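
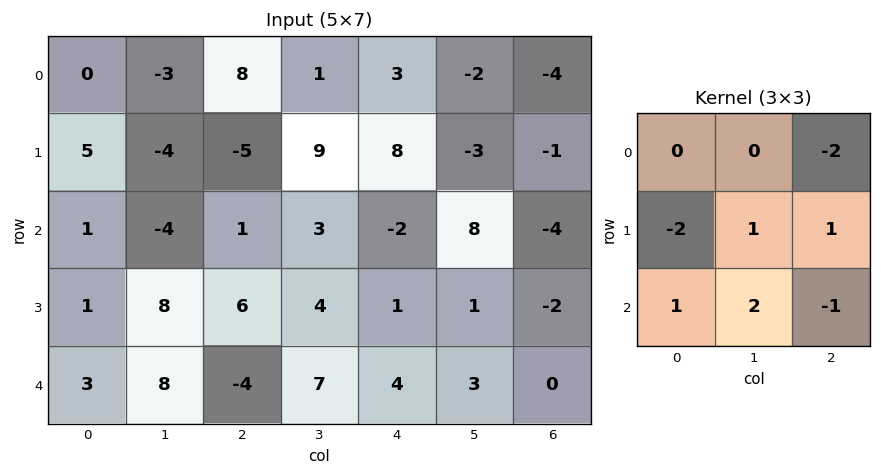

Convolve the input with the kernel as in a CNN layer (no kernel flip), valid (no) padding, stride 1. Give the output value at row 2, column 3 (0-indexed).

The receptive field on the input at this output position is [3 -2 8 / 4 1 1 / 7 4 3]. Elementwise product with the kernel and sum: 8·-2 + 4·-2 + 1·1 + 1·1 + 7·1 + 4·2 + 3·-1.

-10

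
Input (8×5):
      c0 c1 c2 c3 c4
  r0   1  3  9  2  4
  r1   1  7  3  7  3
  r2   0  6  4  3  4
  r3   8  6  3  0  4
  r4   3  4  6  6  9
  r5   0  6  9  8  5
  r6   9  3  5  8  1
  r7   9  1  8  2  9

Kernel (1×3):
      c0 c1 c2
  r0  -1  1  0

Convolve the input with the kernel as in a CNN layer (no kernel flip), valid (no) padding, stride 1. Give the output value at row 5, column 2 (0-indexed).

The receptive field on the input at this output position is [9 8 5]. Elementwise product with the kernel and sum: 9·-1 + 8·1.

-1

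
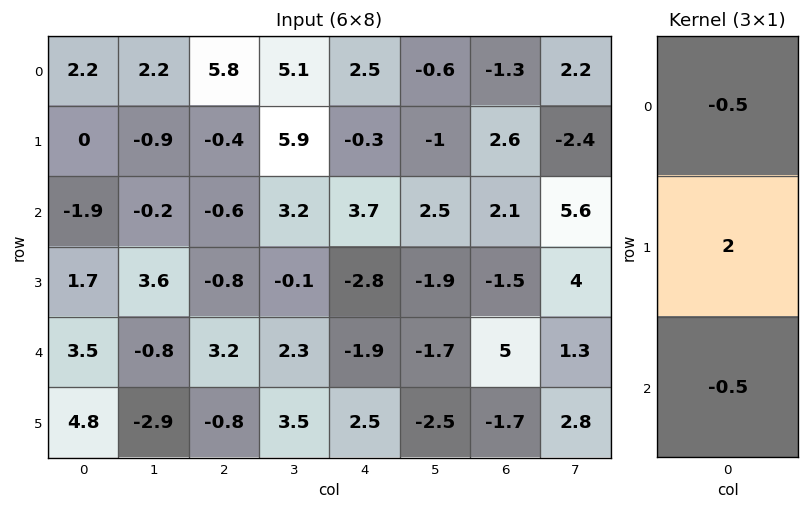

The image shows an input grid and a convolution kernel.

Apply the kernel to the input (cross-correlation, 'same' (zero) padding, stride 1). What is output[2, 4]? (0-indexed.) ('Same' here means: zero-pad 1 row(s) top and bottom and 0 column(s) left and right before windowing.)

8.95

The receptive field on the zero-padded input at this output position is [-0.3 / 3.7 / -2.8]. Elementwise product with the kernel and sum: -0.3·-0.5 + 3.7·2 + -2.8·-0.5.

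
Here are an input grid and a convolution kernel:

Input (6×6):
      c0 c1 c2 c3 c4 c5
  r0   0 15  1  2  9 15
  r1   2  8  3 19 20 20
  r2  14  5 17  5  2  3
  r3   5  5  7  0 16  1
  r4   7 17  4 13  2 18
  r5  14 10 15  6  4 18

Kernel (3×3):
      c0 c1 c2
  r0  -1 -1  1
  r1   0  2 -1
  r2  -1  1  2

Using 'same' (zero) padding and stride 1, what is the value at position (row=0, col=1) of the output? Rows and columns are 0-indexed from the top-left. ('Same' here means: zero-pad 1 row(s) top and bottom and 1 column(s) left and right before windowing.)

The receptive field on the zero-padded input at this output position is [0 0 0 / 0 15 1 / 2 8 3]. Elementwise product with the kernel and sum: 0·-1 + 0·-1 + 0·1 + 15·2 + 1·-1 + 2·-1 + 8·1 + 3·2.

41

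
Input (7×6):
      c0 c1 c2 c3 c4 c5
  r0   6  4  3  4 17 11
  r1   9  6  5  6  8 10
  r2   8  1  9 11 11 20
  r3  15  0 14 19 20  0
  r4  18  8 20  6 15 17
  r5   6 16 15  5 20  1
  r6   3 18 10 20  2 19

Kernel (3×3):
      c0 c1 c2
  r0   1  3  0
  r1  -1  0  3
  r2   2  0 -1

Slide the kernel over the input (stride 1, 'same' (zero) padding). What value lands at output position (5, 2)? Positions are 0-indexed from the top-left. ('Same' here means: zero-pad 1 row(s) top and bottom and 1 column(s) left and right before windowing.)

83

The receptive field on the zero-padded input at this output position is [8 20 6 / 16 15 5 / 18 10 20]. Elementwise product with the kernel and sum: 8·1 + 20·3 + 16·-1 + 5·3 + 18·2 + 20·-1.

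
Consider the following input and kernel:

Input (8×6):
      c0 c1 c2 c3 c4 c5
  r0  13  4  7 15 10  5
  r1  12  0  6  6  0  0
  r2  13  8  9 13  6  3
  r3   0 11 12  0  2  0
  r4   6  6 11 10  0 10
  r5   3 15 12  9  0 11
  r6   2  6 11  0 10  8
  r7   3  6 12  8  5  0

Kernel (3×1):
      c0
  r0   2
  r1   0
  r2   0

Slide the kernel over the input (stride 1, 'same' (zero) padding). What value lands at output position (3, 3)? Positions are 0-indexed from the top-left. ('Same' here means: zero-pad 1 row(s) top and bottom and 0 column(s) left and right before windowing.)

26

The receptive field on the zero-padded input at this output position is [13 / 0 / 10]. Elementwise product with the kernel and sum: 13·2.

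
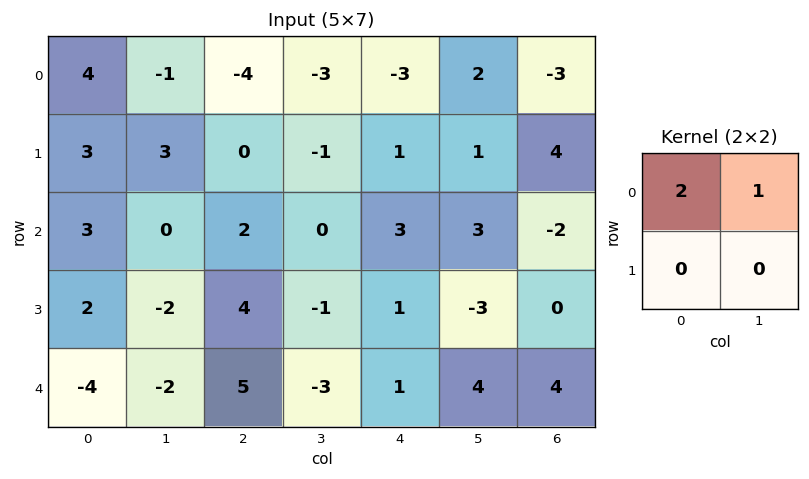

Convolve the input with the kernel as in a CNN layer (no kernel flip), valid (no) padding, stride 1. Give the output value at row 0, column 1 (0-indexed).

The receptive field on the input at this output position is [-1 -4 / 3 0]. Elementwise product with the kernel and sum: -1·2 + -4·1.

-6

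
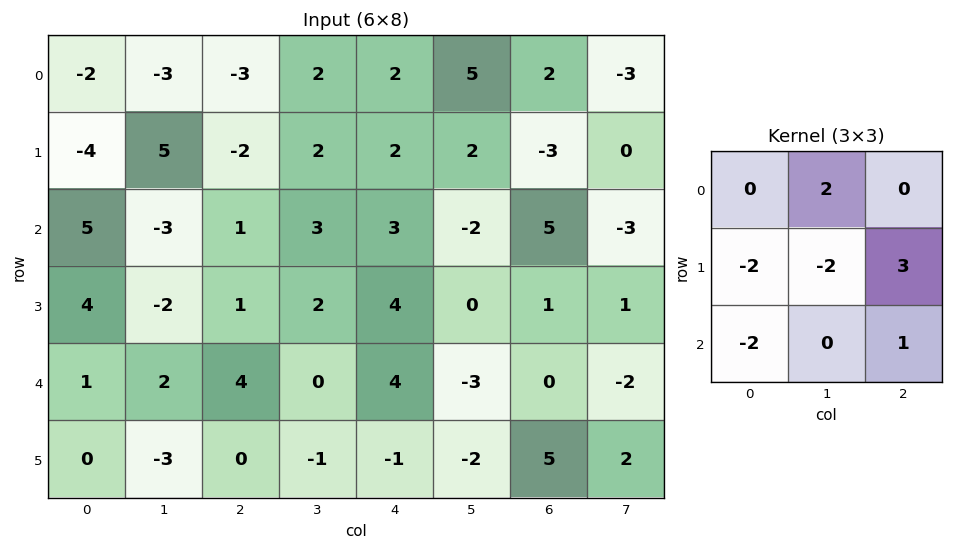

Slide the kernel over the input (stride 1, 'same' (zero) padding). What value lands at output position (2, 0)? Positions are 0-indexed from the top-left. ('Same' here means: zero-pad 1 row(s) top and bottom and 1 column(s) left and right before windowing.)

-29

The receptive field on the zero-padded input at this output position is [0 -4 5 / 0 5 -3 / 0 4 -2]. Elementwise product with the kernel and sum: -4·2 + 0·-2 + 5·-2 + -3·3 + 0·-2 + -2·1.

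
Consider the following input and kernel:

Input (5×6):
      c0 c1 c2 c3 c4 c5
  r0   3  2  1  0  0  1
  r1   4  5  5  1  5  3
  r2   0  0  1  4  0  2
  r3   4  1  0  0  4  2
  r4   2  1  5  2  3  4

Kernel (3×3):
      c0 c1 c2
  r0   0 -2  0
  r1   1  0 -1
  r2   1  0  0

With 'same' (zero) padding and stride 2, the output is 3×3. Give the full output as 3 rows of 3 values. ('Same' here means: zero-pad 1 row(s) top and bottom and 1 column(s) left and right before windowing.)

Output[0,0]: The receptive field on the zero-padded input at this output position is [0 0 0 / 0 3 2 / 0 4 5]. Elementwise product with the kernel and sum: 0·-2 + 0·1 + 2·-1 + 0·1.

-2 7 0
-8 -13 -8
-9 -1 -10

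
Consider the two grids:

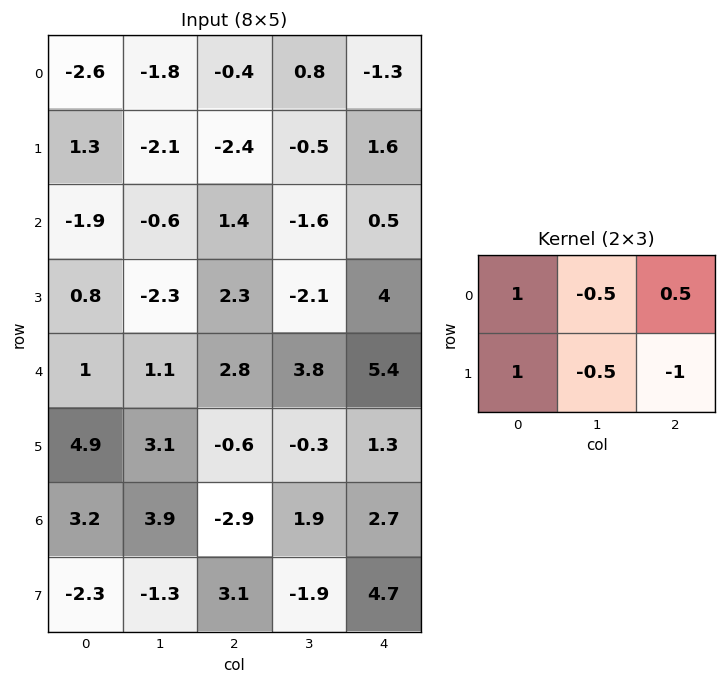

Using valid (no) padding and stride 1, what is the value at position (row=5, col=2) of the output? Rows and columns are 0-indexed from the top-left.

The receptive field on the input at this output position is [-0.6 -0.3 1.3 / -2.9 1.9 2.7]. Elementwise product with the kernel and sum: -0.6·1 + -0.3·-0.5 + 1.3·0.5 + -2.9·1 + 1.9·-0.5 + 2.7·-1.

-6.35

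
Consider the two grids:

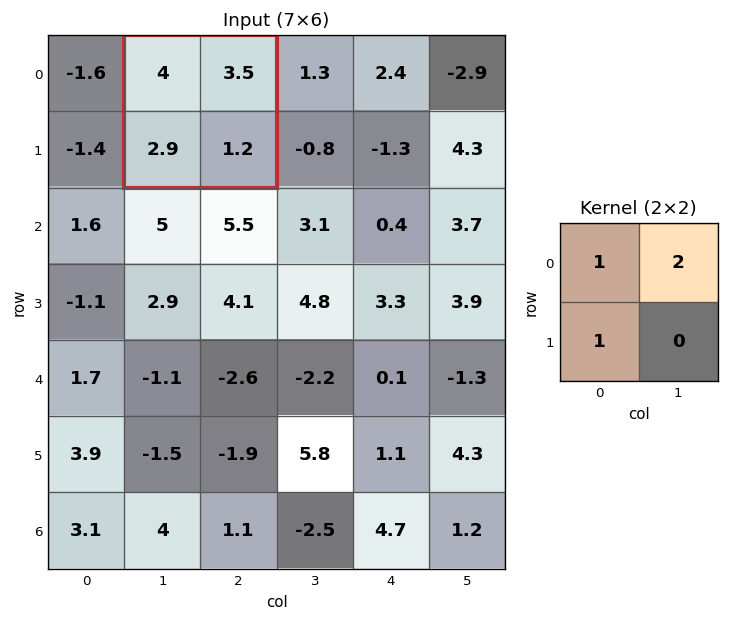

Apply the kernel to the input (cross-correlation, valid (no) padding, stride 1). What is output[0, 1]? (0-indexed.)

13.9

The receptive field on the input at this output position is [4 3.5 / 2.9 1.2]. Elementwise product with the kernel and sum: 4·1 + 3.5·2 + 2.9·1.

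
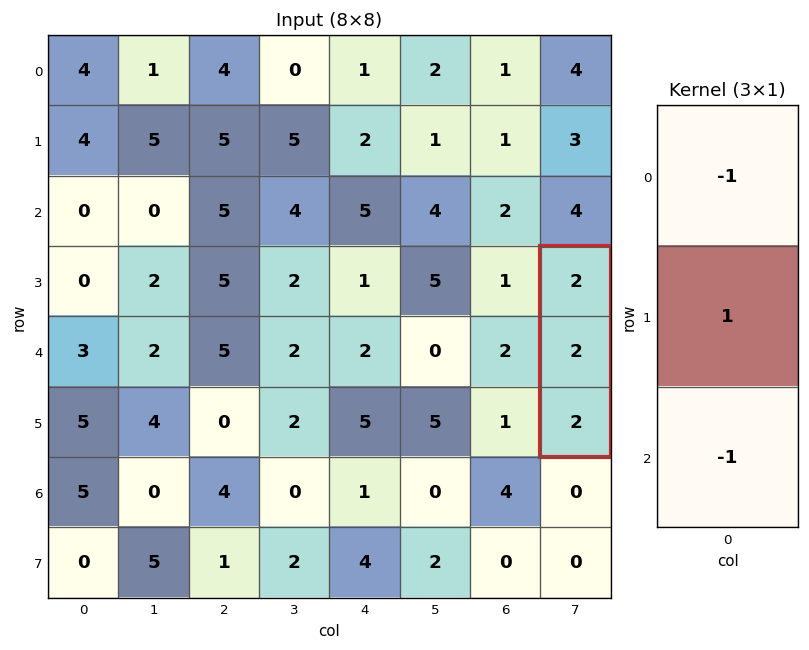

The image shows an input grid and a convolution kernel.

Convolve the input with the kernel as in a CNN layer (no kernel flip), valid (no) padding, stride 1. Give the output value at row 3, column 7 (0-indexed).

The receptive field on the input at this output position is [2 / 2 / 2]. Elementwise product with the kernel and sum: 2·-1 + 2·1 + 2·-1.

-2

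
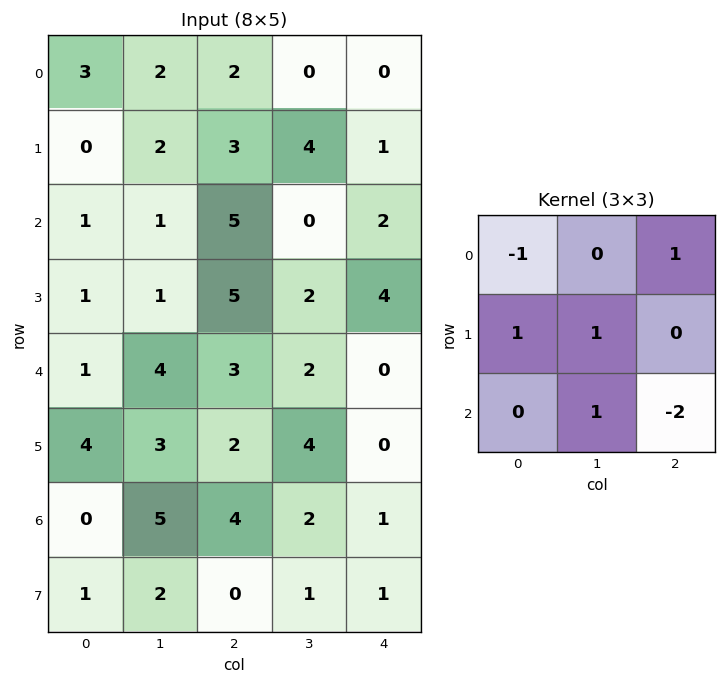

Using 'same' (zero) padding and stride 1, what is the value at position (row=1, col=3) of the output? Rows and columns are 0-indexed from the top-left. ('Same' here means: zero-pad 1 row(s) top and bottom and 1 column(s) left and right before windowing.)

1

The receptive field on the zero-padded input at this output position is [2 0 0 / 3 4 1 / 5 0 2]. Elementwise product with the kernel and sum: 2·-1 + 0·1 + 3·1 + 4·1 + 0·1 + 2·-2.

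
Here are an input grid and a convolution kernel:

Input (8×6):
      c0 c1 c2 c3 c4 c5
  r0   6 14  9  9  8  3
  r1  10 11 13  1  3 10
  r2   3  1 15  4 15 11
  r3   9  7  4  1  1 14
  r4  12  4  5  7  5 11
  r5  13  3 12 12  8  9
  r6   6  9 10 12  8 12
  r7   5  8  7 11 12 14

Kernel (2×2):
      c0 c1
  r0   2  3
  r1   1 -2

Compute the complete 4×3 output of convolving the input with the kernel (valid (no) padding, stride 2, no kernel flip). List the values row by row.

Output[0,0]: The receptive field on the input at this output position is [6 14 / 10 11]. Elementwise product with the kernel and sum: 6·2 + 14·3 + 10·1 + 11·-2.

42 56 8
4 44 36
43 19 33
28 41 36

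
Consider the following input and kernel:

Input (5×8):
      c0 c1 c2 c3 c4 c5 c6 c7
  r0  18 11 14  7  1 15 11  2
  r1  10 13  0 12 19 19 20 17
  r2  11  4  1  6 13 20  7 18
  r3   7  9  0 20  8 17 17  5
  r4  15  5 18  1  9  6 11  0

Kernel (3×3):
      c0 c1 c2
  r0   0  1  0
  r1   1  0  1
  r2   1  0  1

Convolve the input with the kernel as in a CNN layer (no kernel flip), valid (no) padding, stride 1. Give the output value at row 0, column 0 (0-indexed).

The receptive field on the input at this output position is [18 11 14 / 10 13 0 / 11 4 1]. Elementwise product with the kernel and sum: 11·1 + 10·1 + 0·1 + 11·1 + 1·1.

33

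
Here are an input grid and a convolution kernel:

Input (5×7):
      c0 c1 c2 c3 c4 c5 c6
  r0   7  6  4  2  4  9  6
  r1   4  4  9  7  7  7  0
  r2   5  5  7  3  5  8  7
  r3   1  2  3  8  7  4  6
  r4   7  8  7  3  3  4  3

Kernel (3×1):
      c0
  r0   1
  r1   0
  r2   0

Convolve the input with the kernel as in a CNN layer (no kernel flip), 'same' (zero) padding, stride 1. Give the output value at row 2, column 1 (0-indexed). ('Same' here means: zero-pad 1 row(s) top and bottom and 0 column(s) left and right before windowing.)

The receptive field on the zero-padded input at this output position is [4 / 5 / 2]. Elementwise product with the kernel and sum: 4·1.

4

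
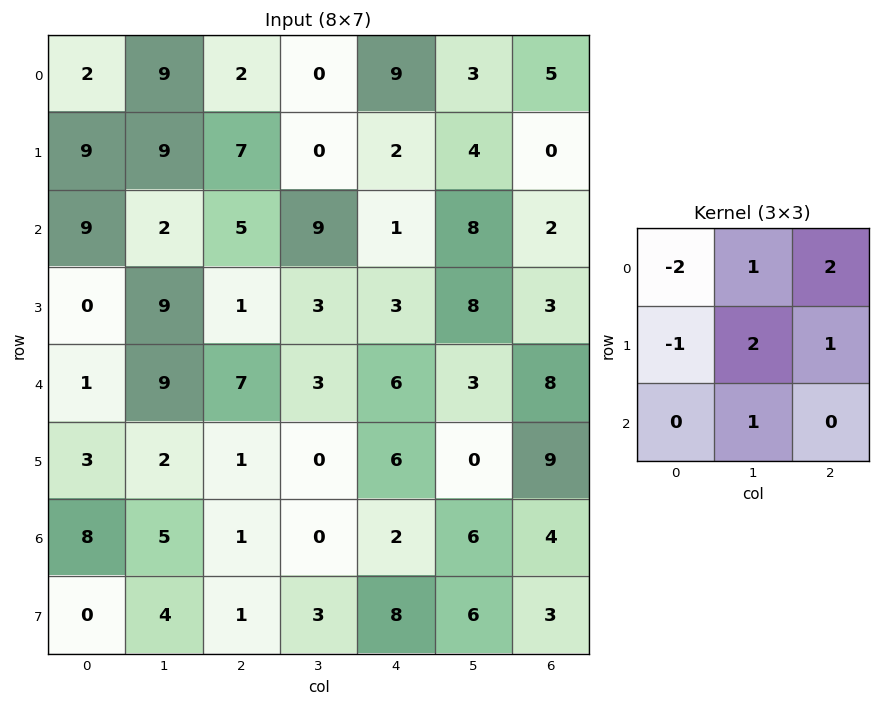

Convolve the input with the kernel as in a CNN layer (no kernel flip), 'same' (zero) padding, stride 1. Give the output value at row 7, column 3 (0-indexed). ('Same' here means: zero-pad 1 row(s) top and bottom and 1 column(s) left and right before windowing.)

The receptive field on the zero-padded input at this output position is [1 0 2 / 1 3 8 / 0 0 0]. Elementwise product with the kernel and sum: 1·-2 + 0·1 + 2·2 + 1·-1 + 3·2 + 8·1 + 0·1.

15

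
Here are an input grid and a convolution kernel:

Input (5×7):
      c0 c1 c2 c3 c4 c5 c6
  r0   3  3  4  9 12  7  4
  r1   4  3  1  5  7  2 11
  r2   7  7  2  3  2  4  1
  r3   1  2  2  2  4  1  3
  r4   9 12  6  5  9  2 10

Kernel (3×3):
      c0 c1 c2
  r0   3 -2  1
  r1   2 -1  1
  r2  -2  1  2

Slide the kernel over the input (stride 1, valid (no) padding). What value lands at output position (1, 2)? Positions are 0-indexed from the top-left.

9

The receptive field on the input at this output position is [1 5 7 / 2 3 2 / 2 2 4]. Elementwise product with the kernel and sum: 1·3 + 5·-2 + 7·1 + 2·2 + 3·-1 + 2·1 + 2·-2 + 2·1 + 4·2.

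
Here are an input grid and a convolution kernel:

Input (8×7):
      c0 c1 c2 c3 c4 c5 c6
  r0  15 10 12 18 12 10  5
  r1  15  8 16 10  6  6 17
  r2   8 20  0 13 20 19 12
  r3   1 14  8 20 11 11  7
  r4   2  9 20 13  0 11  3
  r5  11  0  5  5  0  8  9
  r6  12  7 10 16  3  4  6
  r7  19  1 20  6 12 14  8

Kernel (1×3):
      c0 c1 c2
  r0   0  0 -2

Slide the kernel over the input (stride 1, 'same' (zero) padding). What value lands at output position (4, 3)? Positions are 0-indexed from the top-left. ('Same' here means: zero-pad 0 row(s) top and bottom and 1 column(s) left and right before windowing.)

0

The receptive field on the zero-padded input at this output position is [20 13 0]. Elementwise product with the kernel and sum: 0·-2.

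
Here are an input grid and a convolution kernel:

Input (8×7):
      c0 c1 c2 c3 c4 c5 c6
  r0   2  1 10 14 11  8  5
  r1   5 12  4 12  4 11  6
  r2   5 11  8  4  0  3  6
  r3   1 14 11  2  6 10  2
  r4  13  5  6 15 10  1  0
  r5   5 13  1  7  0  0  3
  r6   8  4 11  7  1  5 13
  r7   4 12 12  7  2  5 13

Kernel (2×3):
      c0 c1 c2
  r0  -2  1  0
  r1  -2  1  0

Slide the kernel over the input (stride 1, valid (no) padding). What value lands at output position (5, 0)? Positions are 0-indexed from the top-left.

-9

The receptive field on the input at this output position is [5 13 1 / 8 4 11]. Elementwise product with the kernel and sum: 5·-2 + 13·1 + 8·-2 + 4·1.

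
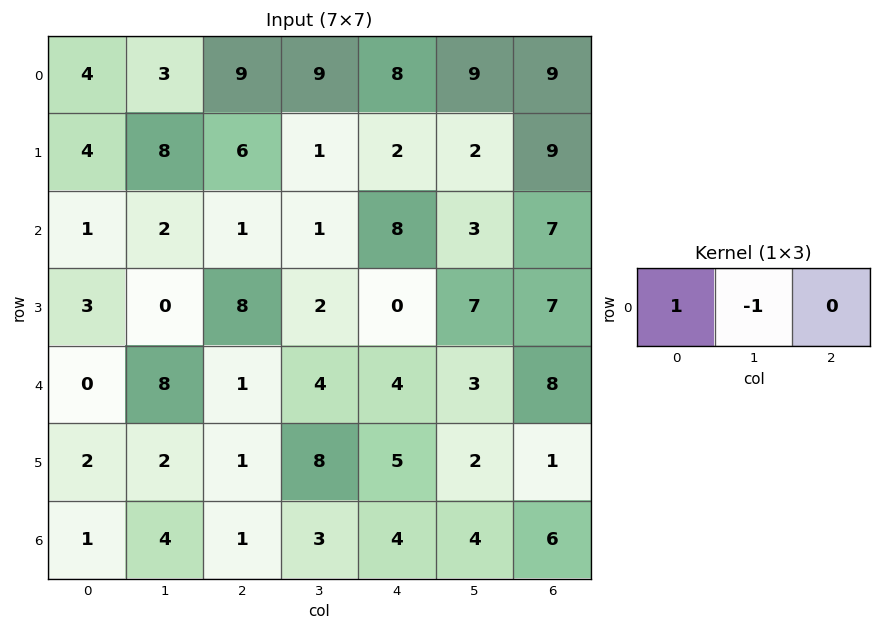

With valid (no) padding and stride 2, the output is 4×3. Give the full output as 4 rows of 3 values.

1 0 -1
-1 0 5
-8 -3 1
-3 -2 0

Output[0,0]: The receptive field on the input at this output position is [4 3 9]. Elementwise product with the kernel and sum: 4·1 + 3·-1.
Output[0,1]: The receptive field on the input at this output position is [9 9 8]. Elementwise product with the kernel and sum: 9·1 + 9·-1.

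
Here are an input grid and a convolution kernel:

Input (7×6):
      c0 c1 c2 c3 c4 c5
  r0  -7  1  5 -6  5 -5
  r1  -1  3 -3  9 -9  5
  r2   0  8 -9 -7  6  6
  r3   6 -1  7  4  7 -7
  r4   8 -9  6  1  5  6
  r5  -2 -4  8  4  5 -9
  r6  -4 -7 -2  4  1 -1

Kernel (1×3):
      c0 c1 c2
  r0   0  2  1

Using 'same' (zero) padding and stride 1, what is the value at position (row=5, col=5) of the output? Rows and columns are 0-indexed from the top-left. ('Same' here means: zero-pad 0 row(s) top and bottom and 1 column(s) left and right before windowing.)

-18

The receptive field on the zero-padded input at this output position is [5 -9 0]. Elementwise product with the kernel and sum: -9·2 + 0·1.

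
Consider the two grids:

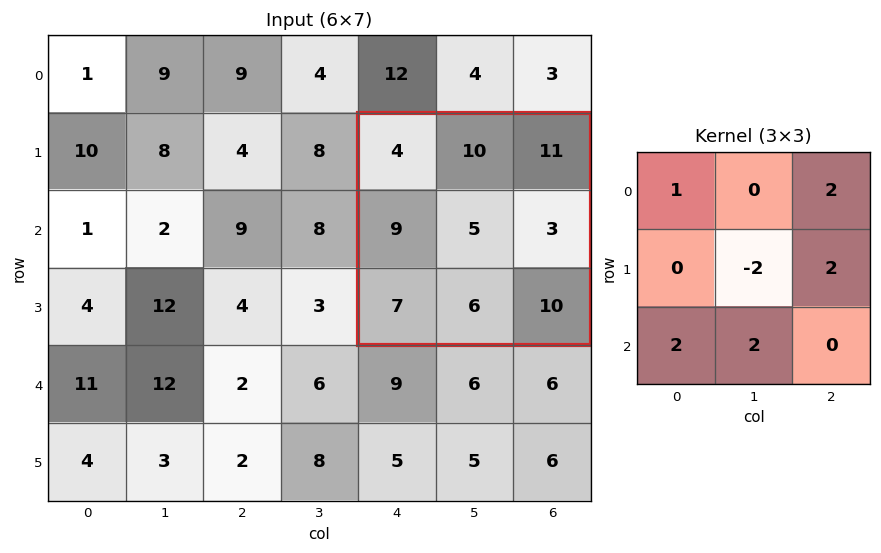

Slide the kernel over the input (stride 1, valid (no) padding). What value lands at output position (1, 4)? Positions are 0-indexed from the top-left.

48

The receptive field on the input at this output position is [4 10 11 / 9 5 3 / 7 6 10]. Elementwise product with the kernel and sum: 4·1 + 11·2 + 5·-2 + 3·2 + 7·2 + 6·2.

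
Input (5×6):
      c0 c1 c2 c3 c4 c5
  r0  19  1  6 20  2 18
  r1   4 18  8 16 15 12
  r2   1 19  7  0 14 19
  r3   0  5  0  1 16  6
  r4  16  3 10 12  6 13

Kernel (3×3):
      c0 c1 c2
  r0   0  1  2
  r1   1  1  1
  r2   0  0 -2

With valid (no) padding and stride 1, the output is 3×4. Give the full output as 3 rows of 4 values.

29 88 35 43
61 64 35 60
18 -11 33 49

Output[0,0]: The receptive field on the input at this output position is [19 1 6 / 4 18 8 / 1 19 7]. Elementwise product with the kernel and sum: 1·1 + 6·2 + 4·1 + 18·1 + 8·1 + 7·-2.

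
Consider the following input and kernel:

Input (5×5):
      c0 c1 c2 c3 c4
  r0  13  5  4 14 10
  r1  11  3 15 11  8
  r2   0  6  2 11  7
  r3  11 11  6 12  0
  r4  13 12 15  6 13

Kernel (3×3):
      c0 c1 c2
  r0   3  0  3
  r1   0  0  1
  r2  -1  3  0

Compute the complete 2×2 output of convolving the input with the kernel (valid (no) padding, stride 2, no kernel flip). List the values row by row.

84 81
35 30

Output[0,0]: The receptive field on the input at this output position is [13 5 4 / 11 3 15 / 0 6 2]. Elementwise product with the kernel and sum: 13·3 + 4·3 + 15·1 + 0·-1 + 6·3.
Output[0,1]: The receptive field on the input at this output position is [4 14 10 / 15 11 8 / 2 11 7]. Elementwise product with the kernel and sum: 4·3 + 10·3 + 8·1 + 2·-1 + 11·3.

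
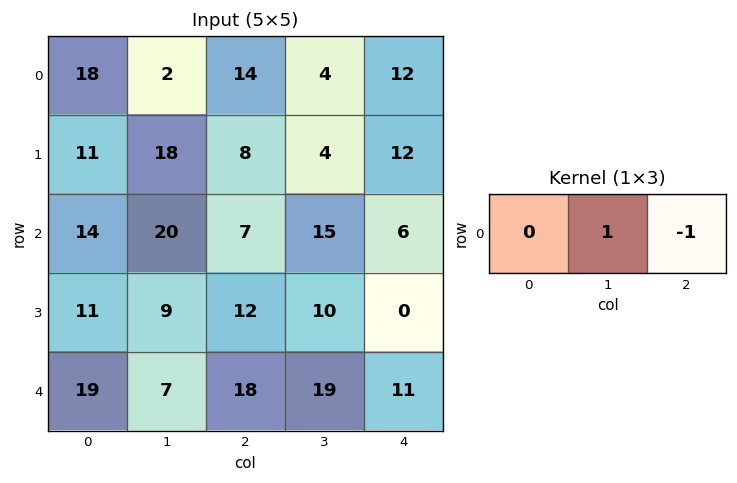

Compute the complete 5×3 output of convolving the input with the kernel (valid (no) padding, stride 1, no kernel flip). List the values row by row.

Output[0,0]: The receptive field on the input at this output position is [18 2 14]. Elementwise product with the kernel and sum: 2·1 + 14·-1.

-12 10 -8
10 4 -8
13 -8 9
-3 2 10
-11 -1 8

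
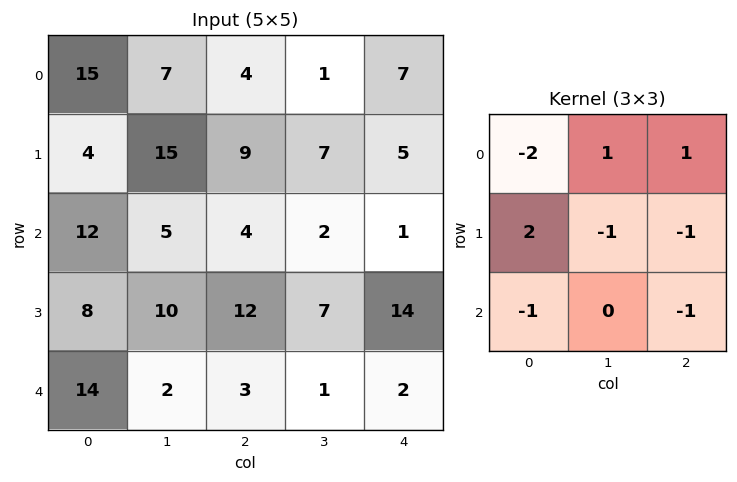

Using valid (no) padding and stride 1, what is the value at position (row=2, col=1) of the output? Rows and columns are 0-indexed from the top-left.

-6

The receptive field on the input at this output position is [5 4 2 / 10 12 7 / 2 3 1]. Elementwise product with the kernel and sum: 5·-2 + 4·1 + 2·1 + 10·2 + 12·-1 + 7·-1 + 2·-1 + 1·-1.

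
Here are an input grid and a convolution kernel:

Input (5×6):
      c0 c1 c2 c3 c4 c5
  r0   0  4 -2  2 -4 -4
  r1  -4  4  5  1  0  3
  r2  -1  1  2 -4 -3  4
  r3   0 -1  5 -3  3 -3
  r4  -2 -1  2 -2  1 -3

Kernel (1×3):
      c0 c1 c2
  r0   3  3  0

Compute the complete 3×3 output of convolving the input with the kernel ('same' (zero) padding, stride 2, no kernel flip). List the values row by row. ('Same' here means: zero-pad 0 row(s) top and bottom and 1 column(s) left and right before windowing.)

0 6 -6
-3 9 -21
-6 3 -3

Output[0,0]: The receptive field on the zero-padded input at this output position is [0 0 4]. Elementwise product with the kernel and sum: 0·3 + 0·3.
Output[0,1]: The receptive field on the zero-padded input at this output position is [4 -2 2]. Elementwise product with the kernel and sum: 4·3 + -2·3.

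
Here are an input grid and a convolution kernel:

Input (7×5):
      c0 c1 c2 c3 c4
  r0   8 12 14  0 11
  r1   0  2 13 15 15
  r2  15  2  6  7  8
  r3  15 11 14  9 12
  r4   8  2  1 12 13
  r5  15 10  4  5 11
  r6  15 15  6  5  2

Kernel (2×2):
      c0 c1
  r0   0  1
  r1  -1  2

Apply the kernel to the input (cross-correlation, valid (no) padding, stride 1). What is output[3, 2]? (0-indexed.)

32

The receptive field on the input at this output position is [14 9 / 1 12]. Elementwise product with the kernel and sum: 9·1 + 1·-1 + 12·2.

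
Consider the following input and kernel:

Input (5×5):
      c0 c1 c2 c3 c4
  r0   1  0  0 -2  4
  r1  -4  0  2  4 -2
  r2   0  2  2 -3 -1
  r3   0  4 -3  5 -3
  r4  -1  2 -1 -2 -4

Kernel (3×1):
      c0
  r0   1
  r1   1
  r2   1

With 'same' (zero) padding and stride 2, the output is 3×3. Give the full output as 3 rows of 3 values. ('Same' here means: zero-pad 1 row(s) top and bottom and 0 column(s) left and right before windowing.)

-3 2 2
-4 1 -6
-1 -4 -7

Output[0,0]: The receptive field on the zero-padded input at this output position is [0 / 1 / -4]. Elementwise product with the kernel and sum: 0·1 + 1·1 + -4·1.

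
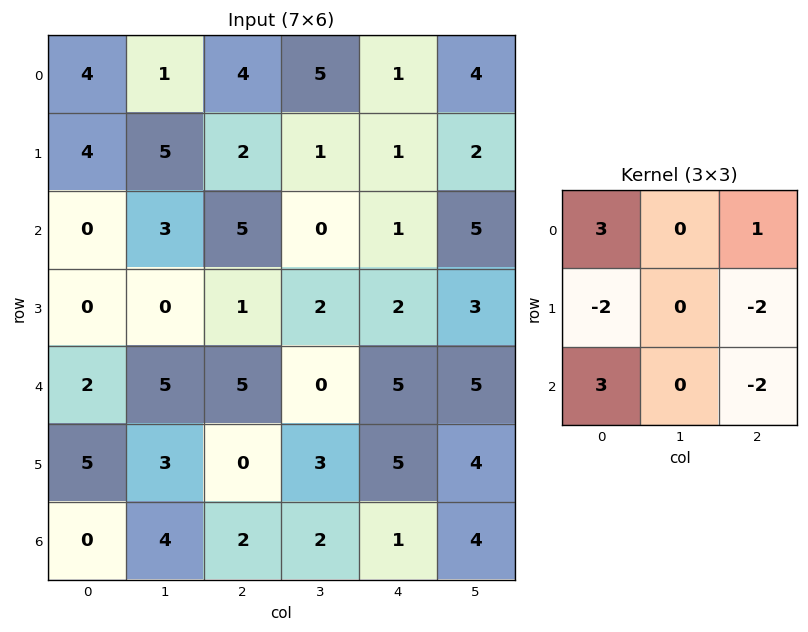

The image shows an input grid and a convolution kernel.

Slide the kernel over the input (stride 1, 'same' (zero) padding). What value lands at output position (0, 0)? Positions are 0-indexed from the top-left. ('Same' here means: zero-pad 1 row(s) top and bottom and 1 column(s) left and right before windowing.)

-12

The receptive field on the zero-padded input at this output position is [0 0 0 / 0 4 1 / 0 4 5]. Elementwise product with the kernel and sum: 0·3 + 0·1 + 0·-2 + 1·-2 + 0·3 + 5·-2.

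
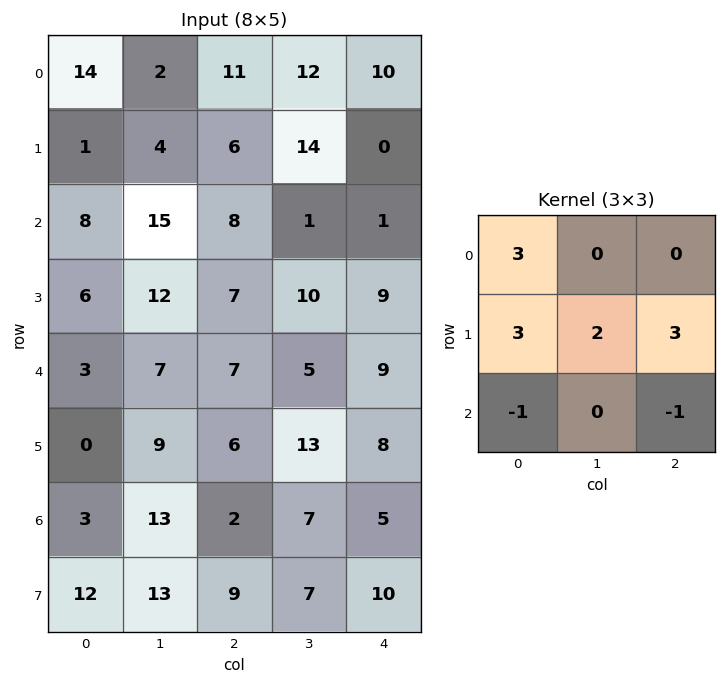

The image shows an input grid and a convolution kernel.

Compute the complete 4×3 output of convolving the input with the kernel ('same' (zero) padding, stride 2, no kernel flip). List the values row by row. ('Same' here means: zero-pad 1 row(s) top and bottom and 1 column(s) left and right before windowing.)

Output[0,0]: The receptive field on the zero-padded input at this output position is [0 0 0 / 0 14 2 / 0 1 4]. Elementwise product with the kernel and sum: 0·3 + 0·3 + 14·2 + 2·3 + 0·-1 + 4·-1.

30 46 42
49 54 37
18 64 50
32 71 63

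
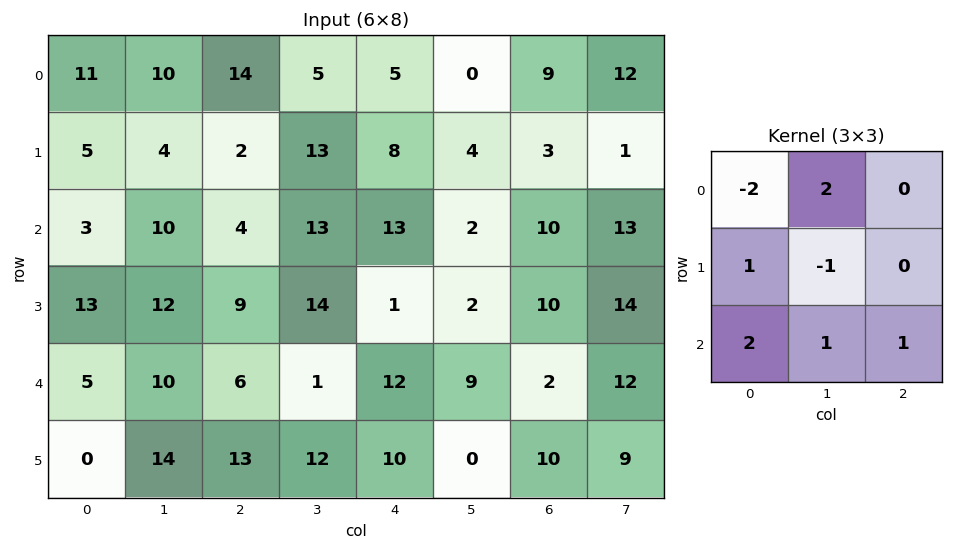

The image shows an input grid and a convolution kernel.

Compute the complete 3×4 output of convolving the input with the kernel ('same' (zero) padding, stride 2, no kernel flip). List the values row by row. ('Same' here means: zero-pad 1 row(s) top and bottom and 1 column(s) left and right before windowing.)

-2 19 38 3
32 49 21 18
35 51 -3 42

Output[0,0]: The receptive field on the zero-padded input at this output position is [0 0 0 / 0 11 10 / 0 5 4]. Elementwise product with the kernel and sum: 0·-2 + 0·2 + 0·1 + 11·-1 + 0·2 + 5·1 + 4·1.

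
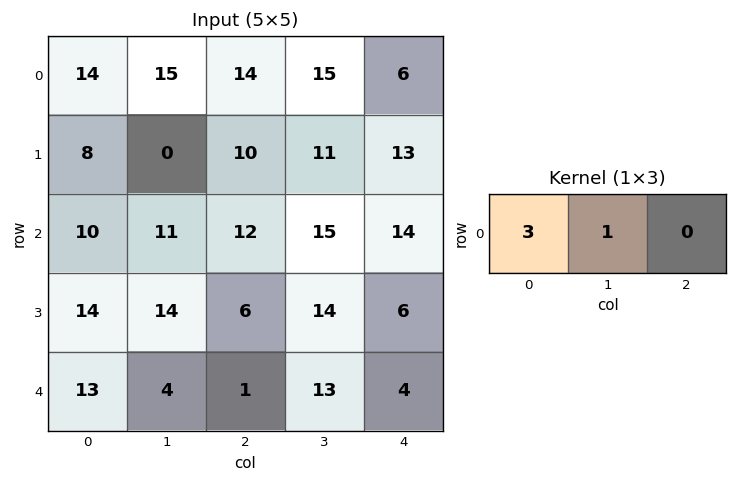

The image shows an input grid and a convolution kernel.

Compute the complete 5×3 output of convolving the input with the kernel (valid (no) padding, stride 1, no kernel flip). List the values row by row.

57 59 57
24 10 41
41 45 51
56 48 32
43 13 16

Output[0,0]: The receptive field on the input at this output position is [14 15 14]. Elementwise product with the kernel and sum: 14·3 + 15·1.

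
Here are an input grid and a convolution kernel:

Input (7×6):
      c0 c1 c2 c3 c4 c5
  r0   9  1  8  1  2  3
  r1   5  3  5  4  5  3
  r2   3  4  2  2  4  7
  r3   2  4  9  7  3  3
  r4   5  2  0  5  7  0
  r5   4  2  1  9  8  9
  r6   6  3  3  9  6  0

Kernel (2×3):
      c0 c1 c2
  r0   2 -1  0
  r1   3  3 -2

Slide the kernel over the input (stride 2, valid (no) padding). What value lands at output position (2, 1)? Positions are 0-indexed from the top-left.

9

The receptive field on the input at this output position is [0 5 7 / 1 9 8]. Elementwise product with the kernel and sum: 0·2 + 5·-1 + 1·3 + 9·3 + 8·-2.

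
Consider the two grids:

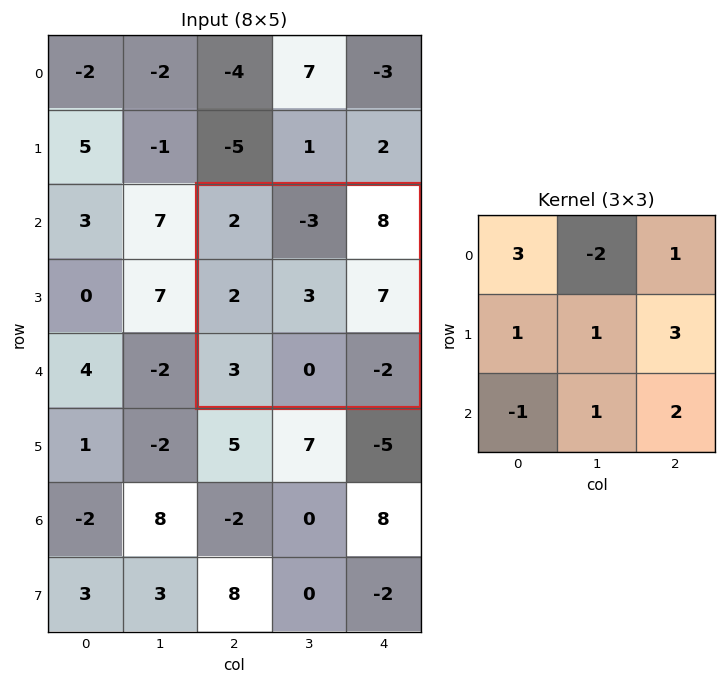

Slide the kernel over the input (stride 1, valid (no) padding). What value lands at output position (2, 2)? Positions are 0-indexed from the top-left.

The receptive field on the input at this output position is [2 -3 8 / 2 3 7 / 3 0 -2]. Elementwise product with the kernel and sum: 2·3 + -3·-2 + 8·1 + 2·1 + 3·1 + 7·3 + 3·-1 + 0·1 + -2·2.

39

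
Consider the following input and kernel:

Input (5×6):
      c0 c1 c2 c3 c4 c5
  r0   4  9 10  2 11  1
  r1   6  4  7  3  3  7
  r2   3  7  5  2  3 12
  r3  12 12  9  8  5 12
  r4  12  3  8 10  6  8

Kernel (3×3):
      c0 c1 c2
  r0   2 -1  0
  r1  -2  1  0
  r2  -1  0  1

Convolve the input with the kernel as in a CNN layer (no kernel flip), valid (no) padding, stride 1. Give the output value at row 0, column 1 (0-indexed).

2

The receptive field on the input at this output position is [9 10 2 / 4 7 3 / 7 5 2]. Elementwise product with the kernel and sum: 9·2 + 10·-1 + 4·-2 + 7·1 + 7·-1 + 2·1.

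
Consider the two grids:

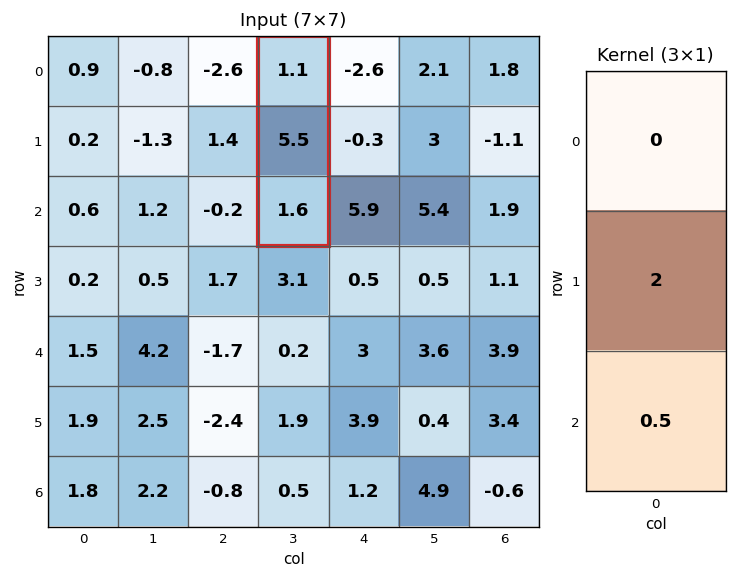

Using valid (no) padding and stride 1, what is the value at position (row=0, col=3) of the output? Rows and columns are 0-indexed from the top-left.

11.8

The receptive field on the input at this output position is [1.1 / 5.5 / 1.6]. Elementwise product with the kernel and sum: 5.5·2 + 1.6·0.5.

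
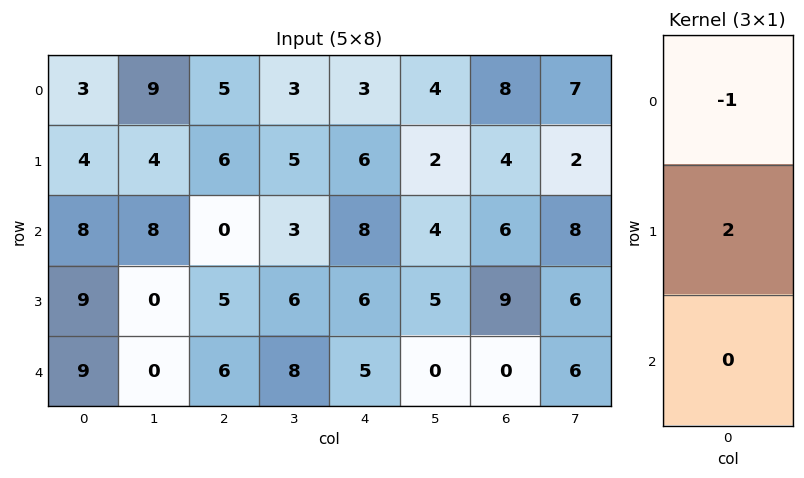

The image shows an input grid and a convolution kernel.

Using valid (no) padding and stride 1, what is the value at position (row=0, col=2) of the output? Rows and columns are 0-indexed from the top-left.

7

The receptive field on the input at this output position is [5 / 6 / 0]. Elementwise product with the kernel and sum: 5·-1 + 6·2.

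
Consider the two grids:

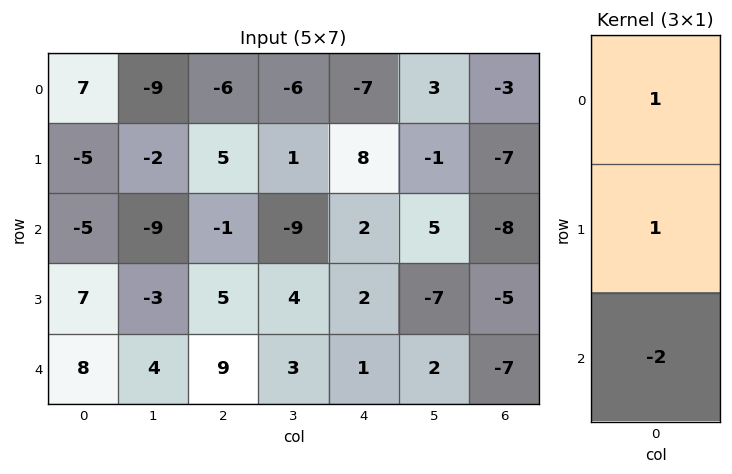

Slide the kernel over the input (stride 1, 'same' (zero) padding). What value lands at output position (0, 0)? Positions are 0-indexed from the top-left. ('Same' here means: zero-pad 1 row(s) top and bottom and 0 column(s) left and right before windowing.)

The receptive field on the zero-padded input at this output position is [0 / 7 / -5]. Elementwise product with the kernel and sum: 0·1 + 7·1 + -5·-2.

17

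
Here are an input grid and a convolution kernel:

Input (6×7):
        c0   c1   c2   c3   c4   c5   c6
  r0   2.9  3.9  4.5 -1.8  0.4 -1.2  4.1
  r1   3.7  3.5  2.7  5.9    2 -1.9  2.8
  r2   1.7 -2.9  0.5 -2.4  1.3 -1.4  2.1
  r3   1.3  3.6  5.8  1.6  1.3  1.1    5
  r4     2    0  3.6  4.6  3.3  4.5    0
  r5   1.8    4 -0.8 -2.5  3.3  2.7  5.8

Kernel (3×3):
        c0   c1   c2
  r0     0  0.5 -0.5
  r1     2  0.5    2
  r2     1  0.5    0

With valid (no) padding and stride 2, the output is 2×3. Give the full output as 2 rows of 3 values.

14.5 10.55 6.6
16.3 19.05 16.95

Output[0,0]: The receptive field on the input at this output position is [2.9 3.9 4.5 / 3.7 3.5 2.7 / 1.7 -2.9 0.5]. Elementwise product with the kernel and sum: 3.9·0.5 + 4.5·-0.5 + 3.7·2 + 3.5·0.5 + 2.7·2 + 1.7·1 + -2.9·0.5.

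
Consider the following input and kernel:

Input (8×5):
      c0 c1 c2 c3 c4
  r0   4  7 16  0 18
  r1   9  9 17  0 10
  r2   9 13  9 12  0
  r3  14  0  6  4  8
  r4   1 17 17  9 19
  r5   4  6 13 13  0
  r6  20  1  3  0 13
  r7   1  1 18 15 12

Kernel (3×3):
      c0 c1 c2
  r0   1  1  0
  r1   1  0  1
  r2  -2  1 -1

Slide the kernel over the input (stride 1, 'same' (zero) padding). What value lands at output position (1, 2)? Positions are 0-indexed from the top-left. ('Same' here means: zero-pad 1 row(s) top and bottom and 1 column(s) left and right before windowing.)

3

The receptive field on the zero-padded input at this output position is [7 16 0 / 9 17 0 / 13 9 12]. Elementwise product with the kernel and sum: 7·1 + 16·1 + 9·1 + 0·1 + 13·-2 + 9·1 + 12·-1.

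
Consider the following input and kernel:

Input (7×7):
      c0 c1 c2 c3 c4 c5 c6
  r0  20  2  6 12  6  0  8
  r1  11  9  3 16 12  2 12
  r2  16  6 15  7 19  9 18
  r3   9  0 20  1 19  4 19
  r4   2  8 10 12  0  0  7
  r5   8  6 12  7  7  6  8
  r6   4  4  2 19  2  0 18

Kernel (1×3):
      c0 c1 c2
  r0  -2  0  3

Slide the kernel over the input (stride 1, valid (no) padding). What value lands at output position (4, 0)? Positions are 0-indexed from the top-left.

The receptive field on the input at this output position is [2 8 10]. Elementwise product with the kernel and sum: 2·-2 + 10·3.

26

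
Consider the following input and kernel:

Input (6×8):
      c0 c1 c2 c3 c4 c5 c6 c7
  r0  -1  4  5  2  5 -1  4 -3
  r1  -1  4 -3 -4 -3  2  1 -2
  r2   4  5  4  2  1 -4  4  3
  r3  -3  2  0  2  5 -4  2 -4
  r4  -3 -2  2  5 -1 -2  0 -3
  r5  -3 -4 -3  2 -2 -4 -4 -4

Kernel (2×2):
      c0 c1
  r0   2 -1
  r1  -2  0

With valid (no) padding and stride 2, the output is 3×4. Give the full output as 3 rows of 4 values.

Output[0,0]: The receptive field on the input at this output position is [-1 4 / -1 4]. Elementwise product with the kernel and sum: -1·2 + 4·-1 + -1·-2.

-4 14 17 9
9 6 -4 1
2 5 4 11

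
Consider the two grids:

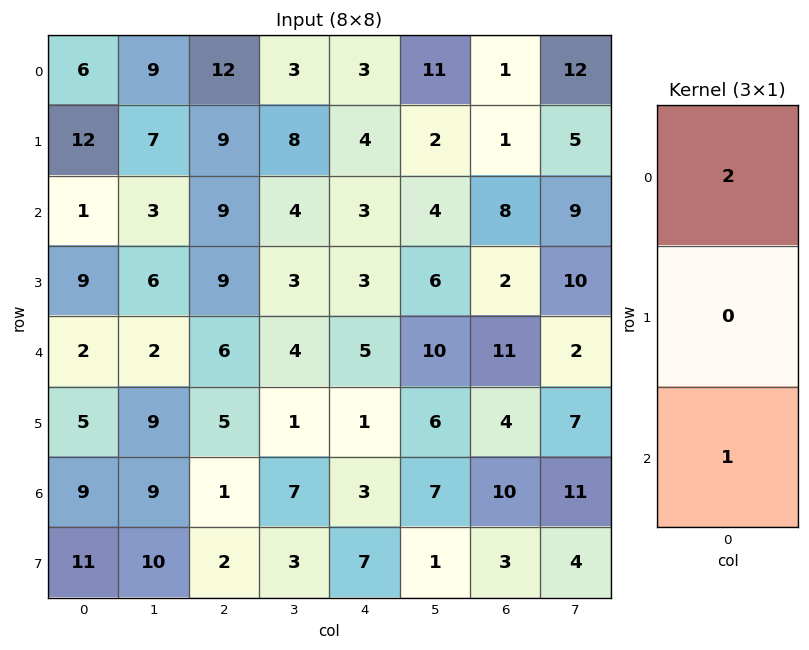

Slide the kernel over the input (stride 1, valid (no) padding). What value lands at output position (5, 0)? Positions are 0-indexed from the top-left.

21

The receptive field on the input at this output position is [5 / 9 / 11]. Elementwise product with the kernel and sum: 5·2 + 11·1.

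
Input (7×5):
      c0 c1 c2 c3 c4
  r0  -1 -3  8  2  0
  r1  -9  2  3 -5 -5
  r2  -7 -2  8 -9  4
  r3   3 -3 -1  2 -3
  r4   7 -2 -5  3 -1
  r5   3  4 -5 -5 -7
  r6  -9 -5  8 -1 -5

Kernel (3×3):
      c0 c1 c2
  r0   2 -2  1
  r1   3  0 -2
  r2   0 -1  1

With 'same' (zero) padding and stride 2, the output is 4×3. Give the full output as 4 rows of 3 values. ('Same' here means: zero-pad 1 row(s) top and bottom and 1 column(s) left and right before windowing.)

Output[0,0]: The receptive field on the zero-padded input at this output position is [0 0 0 / 0 -1 -3 / 0 -9 2]. Elementwise product with the kernel and sum: 0·2 + 0·-2 + 0·1 + 0·3 + -3·-2 + -9·-1 + 2·1.
Output[0,1]: The receptive field on the zero-padded input at this output position is [0 0 0 / -3 8 2 / 2 3 -5]. Elementwise product with the kernel and sum: 0·2 + 0·-2 + 0·1 + -3·3 + 2·-2 + 3·-1 + -5·1.

17 -21 11
18 8 -24
-4 -14 26
8 0 1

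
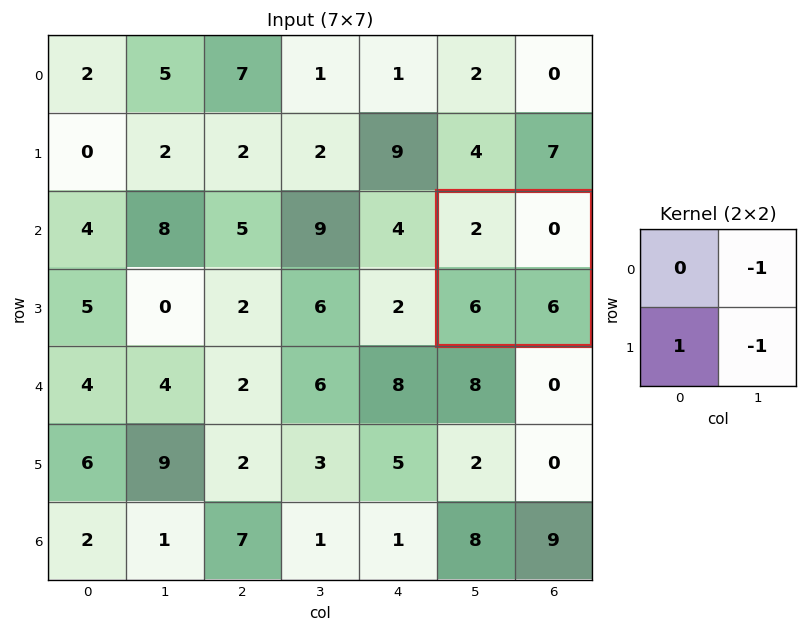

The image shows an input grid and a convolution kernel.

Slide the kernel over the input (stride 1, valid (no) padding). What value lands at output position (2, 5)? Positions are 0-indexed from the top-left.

The receptive field on the input at this output position is [2 0 / 6 6]. Elementwise product with the kernel and sum: 0·-1 + 6·1 + 6·-1.

0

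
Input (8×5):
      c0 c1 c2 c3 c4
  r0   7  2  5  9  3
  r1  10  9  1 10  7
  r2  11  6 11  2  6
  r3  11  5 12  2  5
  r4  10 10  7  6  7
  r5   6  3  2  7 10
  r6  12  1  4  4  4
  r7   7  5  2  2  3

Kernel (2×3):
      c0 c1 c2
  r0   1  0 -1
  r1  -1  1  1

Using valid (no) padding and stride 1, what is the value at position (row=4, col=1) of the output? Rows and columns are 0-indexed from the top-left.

10

The receptive field on the input at this output position is [10 7 6 / 3 2 7]. Elementwise product with the kernel and sum: 10·1 + 6·-1 + 3·-1 + 2·1 + 7·1.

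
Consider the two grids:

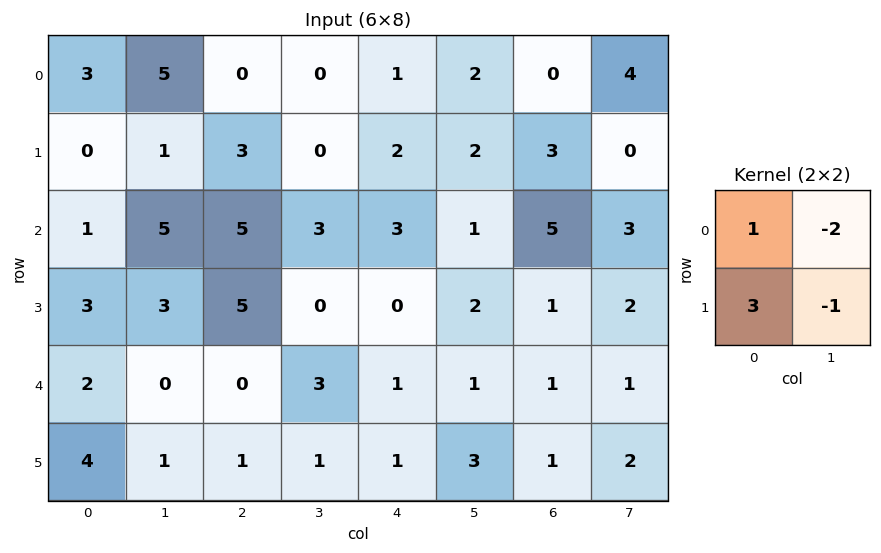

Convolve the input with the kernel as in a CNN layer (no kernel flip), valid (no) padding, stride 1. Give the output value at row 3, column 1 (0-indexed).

-7

The receptive field on the input at this output position is [3 5 / 0 0]. Elementwise product with the kernel and sum: 3·1 + 5·-2 + 0·3 + 0·-1.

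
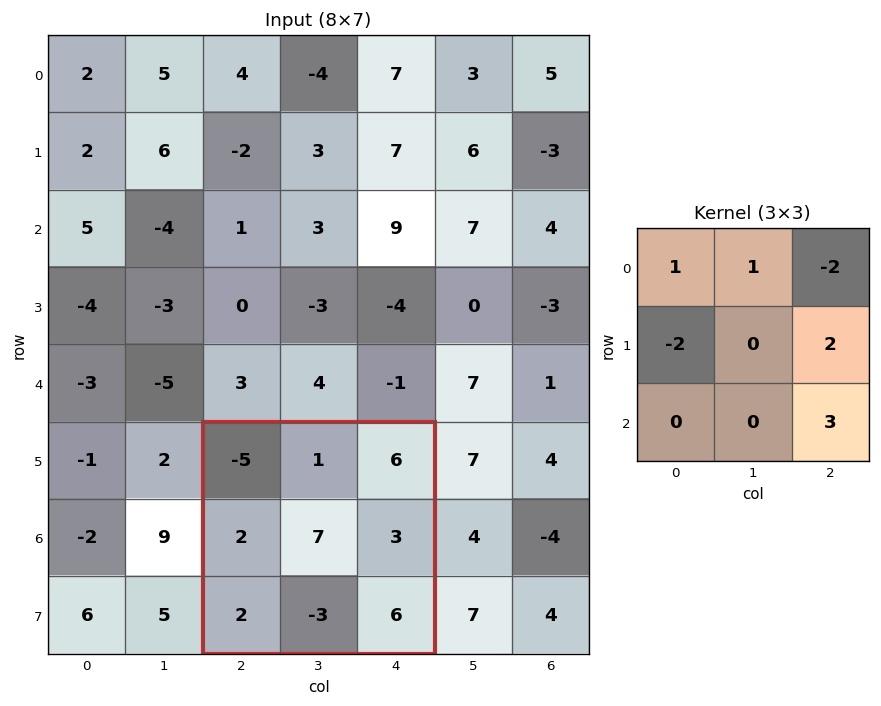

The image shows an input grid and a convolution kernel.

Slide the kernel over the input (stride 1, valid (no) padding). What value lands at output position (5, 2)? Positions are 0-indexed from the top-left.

4

The receptive field on the input at this output position is [-5 1 6 / 2 7 3 / 2 -3 6]. Elementwise product with the kernel and sum: -5·1 + 1·1 + 6·-2 + 2·-2 + 3·2 + 6·3.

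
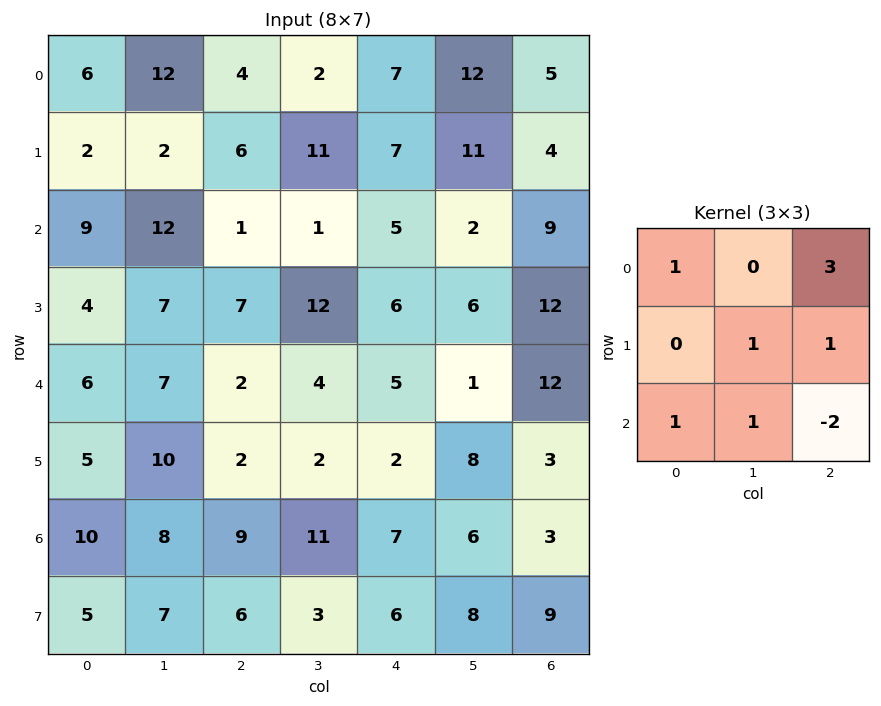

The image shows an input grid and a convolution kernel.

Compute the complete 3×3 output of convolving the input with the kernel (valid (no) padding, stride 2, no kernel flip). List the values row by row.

45 35 26
35 30 32
24 27 59

Output[0,0]: The receptive field on the input at this output position is [6 12 4 / 2 2 6 / 9 12 1]. Elementwise product with the kernel and sum: 6·1 + 4·3 + 2·1 + 6·1 + 9·1 + 12·1 + 1·-2.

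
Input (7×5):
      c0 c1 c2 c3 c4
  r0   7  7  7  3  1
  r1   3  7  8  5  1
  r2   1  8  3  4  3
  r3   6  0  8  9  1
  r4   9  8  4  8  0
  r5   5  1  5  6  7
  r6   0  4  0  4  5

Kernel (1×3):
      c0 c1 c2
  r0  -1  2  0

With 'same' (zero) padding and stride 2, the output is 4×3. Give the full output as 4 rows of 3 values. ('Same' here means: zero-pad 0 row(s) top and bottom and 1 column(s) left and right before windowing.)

Output[0,0]: The receptive field on the zero-padded input at this output position is [0 7 7]. Elementwise product with the kernel and sum: 0·-1 + 7·2.
Output[0,1]: The receptive field on the zero-padded input at this output position is [7 7 3]. Elementwise product with the kernel and sum: 7·-1 + 7·2.

14 7 -1
2 -2 2
18 0 -8
0 -4 6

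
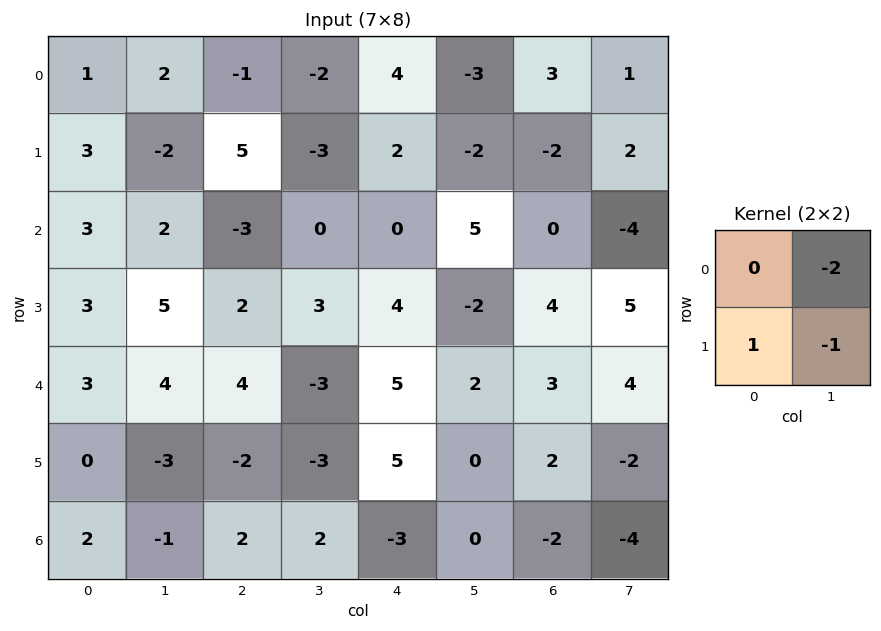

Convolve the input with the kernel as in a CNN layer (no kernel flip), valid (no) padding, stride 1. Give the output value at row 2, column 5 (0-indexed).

The receptive field on the input at this output position is [5 0 / -2 4]. Elementwise product with the kernel and sum: 0·-2 + -2·1 + 4·-1.

-6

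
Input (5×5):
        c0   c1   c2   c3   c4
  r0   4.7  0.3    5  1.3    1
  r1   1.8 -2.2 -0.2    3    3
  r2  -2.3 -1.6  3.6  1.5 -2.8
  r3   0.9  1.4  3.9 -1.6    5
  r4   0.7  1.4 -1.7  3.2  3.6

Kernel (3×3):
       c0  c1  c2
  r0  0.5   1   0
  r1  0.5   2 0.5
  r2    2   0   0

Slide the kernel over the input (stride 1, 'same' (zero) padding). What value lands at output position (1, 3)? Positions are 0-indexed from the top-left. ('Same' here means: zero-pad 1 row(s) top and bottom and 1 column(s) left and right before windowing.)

18.4

The receptive field on the zero-padded input at this output position is [5 1.3 1 / -0.2 3 3 / 3.6 1.5 -2.8]. Elementwise product with the kernel and sum: 5·0.5 + 1.3·1 + -0.2·0.5 + 3·2 + 3·0.5 + 3.6·2.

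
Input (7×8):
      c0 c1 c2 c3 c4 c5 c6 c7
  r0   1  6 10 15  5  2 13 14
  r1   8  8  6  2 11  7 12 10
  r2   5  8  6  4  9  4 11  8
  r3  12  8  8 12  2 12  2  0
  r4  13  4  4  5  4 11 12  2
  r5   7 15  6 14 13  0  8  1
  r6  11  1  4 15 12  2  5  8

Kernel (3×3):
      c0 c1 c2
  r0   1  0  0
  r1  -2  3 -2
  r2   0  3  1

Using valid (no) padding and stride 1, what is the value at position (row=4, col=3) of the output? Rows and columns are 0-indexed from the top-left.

54

The receptive field on the input at this output position is [5 4 11 / 14 13 0 / 15 12 2]. Elementwise product with the kernel and sum: 5·1 + 14·-2 + 13·3 + 0·-2 + 12·3 + 2·1.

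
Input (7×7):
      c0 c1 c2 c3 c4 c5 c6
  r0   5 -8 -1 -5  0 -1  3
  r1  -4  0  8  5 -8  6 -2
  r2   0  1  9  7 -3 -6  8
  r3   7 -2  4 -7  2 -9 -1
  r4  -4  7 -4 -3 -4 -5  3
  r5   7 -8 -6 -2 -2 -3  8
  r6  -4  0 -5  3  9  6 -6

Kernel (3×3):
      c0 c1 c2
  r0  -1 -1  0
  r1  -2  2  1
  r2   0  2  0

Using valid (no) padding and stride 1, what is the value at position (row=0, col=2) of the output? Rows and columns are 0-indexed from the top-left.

The receptive field on the input at this output position is [-1 -5 0 / 8 5 -8 / 9 7 -3]. Elementwise product with the kernel and sum: -1·-1 + -5·-1 + 8·-2 + 5·2 + -8·1 + 7·2.

6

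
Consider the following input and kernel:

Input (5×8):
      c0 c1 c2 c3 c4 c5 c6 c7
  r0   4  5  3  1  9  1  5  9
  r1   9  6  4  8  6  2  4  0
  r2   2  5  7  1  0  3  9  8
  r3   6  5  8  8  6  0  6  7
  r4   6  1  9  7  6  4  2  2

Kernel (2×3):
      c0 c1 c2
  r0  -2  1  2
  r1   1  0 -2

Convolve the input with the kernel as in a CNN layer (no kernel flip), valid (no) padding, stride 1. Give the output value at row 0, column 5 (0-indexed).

23

The receptive field on the input at this output position is [1 5 9 / 2 4 0]. Elementwise product with the kernel and sum: 1·-2 + 5·1 + 9·2 + 2·1 + 0·-2.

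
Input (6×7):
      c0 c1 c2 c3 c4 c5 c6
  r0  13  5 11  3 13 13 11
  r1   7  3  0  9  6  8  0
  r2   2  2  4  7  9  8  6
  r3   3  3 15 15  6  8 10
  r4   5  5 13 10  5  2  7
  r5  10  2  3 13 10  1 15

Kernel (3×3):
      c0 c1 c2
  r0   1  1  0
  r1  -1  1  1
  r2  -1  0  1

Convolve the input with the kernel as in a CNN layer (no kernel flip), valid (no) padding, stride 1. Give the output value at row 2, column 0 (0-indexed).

The receptive field on the input at this output position is [2 2 4 / 3 3 15 / 5 5 13]. Elementwise product with the kernel and sum: 2·1 + 2·1 + 3·-1 + 3·1 + 15·1 + 5·-1 + 13·1.

27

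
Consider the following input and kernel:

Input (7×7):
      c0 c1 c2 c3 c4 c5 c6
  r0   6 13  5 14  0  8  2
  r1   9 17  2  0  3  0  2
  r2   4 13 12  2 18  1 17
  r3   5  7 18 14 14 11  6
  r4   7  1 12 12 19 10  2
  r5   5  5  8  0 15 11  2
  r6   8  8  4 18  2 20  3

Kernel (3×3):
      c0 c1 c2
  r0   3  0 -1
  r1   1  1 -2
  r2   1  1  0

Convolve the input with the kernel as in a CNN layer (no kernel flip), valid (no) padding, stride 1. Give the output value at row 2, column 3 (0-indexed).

42

The receptive field on the input at this output position is [2 18 1 / 14 14 11 / 12 19 10]. Elementwise product with the kernel and sum: 2·3 + 1·-1 + 14·1 + 14·1 + 11·-2 + 12·1 + 19·1.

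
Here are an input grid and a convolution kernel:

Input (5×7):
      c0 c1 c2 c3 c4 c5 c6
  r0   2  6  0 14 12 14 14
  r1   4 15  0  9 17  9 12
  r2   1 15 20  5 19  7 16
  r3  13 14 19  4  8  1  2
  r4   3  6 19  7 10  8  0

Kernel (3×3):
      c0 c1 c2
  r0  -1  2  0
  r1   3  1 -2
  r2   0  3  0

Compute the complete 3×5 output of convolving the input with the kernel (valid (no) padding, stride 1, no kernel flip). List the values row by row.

82 81 18 93 73
46 97 57 69 36
62 135 56 81 40

Output[0,0]: The receptive field on the input at this output position is [2 6 0 / 4 15 0 / 1 15 20]. Elementwise product with the kernel and sum: 2·-1 + 6·2 + 4·3 + 15·1 + 0·-2 + 15·3.
Output[0,1]: The receptive field on the input at this output position is [6 0 14 / 15 0 9 / 15 20 5]. Elementwise product with the kernel and sum: 6·-1 + 0·2 + 15·3 + 0·1 + 9·-2 + 20·3.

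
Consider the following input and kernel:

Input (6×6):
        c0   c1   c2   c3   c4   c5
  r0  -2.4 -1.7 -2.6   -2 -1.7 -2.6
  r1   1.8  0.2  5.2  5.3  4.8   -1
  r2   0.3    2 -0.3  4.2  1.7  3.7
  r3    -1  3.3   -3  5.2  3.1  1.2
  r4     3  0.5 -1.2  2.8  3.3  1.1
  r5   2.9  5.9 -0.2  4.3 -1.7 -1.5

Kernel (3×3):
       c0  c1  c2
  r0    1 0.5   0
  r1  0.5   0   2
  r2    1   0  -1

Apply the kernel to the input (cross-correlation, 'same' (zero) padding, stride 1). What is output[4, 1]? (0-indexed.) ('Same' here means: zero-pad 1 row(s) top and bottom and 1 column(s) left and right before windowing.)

2.85

The receptive field on the zero-padded input at this output position is [-1 3.3 -3 / 3 0.5 -1.2 / 2.9 5.9 -0.2]. Elementwise product with the kernel and sum: -1·1 + 3.3·0.5 + 3·0.5 + -1.2·2 + 2.9·1 + -0.2·-1.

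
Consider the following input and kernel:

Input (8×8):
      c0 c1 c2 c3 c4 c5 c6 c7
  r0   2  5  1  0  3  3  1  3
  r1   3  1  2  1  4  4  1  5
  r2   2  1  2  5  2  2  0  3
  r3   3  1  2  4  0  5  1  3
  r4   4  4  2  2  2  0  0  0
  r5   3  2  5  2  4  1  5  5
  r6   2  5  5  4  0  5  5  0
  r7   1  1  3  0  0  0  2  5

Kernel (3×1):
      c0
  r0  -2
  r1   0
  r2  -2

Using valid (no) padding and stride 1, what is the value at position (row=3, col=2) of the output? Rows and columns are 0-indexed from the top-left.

-14

The receptive field on the input at this output position is [2 / 2 / 5]. Elementwise product with the kernel and sum: 2·-2 + 5·-2.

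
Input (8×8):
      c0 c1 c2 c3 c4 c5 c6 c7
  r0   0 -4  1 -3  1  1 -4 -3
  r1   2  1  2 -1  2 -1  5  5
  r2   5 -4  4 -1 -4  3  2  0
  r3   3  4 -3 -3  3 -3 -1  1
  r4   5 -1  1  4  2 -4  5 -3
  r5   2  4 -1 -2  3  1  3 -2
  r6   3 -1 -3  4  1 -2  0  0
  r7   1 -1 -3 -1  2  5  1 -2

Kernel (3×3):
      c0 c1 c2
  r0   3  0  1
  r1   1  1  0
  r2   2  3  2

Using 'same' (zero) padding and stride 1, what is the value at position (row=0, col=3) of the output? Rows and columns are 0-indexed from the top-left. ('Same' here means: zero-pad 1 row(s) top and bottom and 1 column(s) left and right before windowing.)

The receptive field on the zero-padded input at this output position is [0 0 0 / 1 -3 1 / 2 -1 2]. Elementwise product with the kernel and sum: 0·3 + 0·1 + 1·1 + -3·1 + 2·2 + -1·3 + 2·2.

3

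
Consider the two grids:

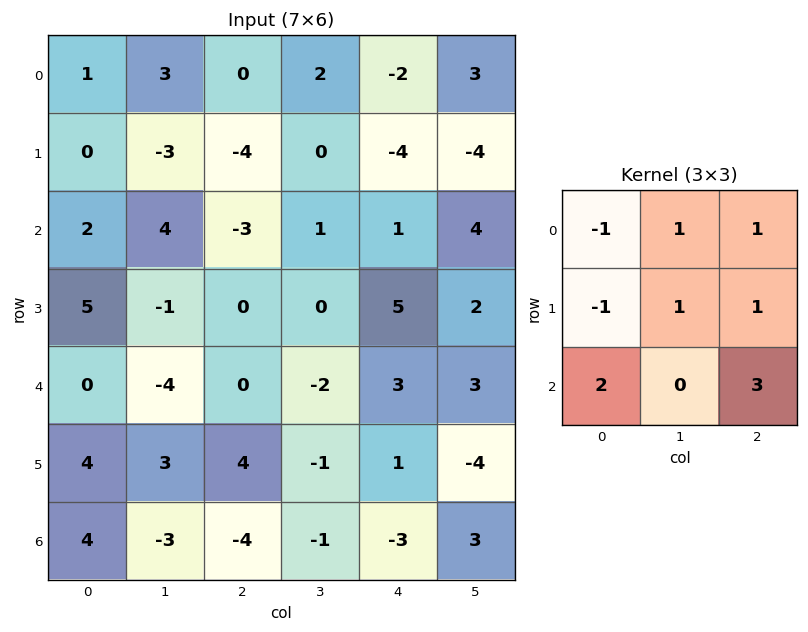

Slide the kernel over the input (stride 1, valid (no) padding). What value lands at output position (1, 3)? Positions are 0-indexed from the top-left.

The receptive field on the input at this output position is [0 -4 -4 / 1 1 4 / 0 5 2]. Elementwise product with the kernel and sum: 0·-1 + -4·1 + -4·1 + 1·-1 + 1·1 + 4·1 + 0·2 + 2·3.

2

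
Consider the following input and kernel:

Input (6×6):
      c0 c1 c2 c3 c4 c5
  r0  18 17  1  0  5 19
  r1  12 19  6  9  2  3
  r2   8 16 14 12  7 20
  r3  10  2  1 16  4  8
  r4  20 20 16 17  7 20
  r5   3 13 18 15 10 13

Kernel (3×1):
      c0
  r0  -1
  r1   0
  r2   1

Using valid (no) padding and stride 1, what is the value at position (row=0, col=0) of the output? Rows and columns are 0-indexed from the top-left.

The receptive field on the input at this output position is [18 / 12 / 8]. Elementwise product with the kernel and sum: 18·-1 + 8·1.

-10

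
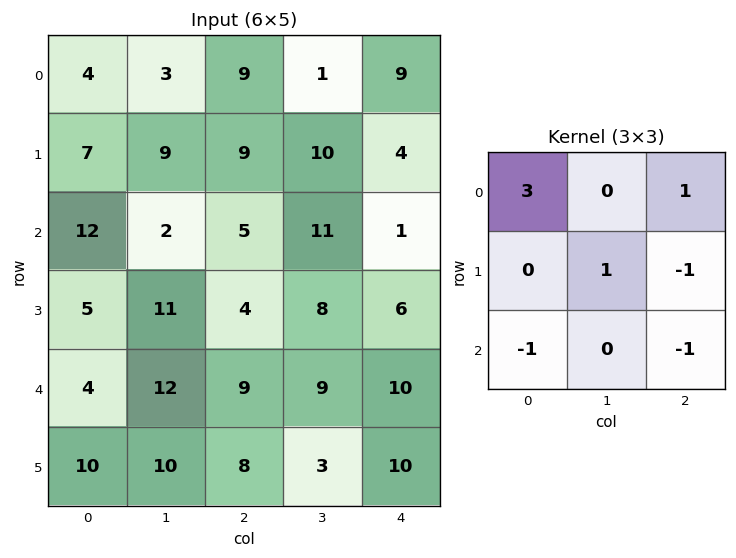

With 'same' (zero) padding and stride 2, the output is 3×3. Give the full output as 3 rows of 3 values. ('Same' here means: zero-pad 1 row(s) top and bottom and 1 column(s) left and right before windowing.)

-8 -11 -1
8 12 23
-7 28 31

Output[0,0]: The receptive field on the zero-padded input at this output position is [0 0 0 / 0 4 3 / 0 7 9]. Elementwise product with the kernel and sum: 0·3 + 0·1 + 4·1 + 3·-1 + 0·-1 + 9·-1.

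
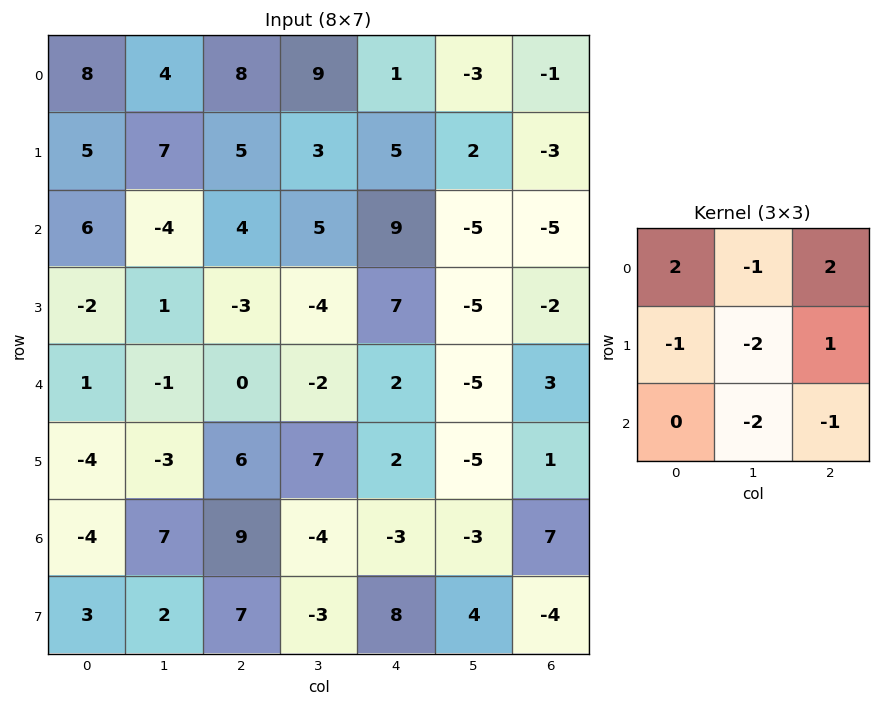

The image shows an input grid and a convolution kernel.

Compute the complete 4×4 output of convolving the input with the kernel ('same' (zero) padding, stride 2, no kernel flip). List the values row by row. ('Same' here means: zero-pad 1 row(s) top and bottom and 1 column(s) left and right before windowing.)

-29 -24 -26 11
-4 26 -32 26
12 -23 -31 -11
5 -38 -11 -14

Output[0,0]: The receptive field on the zero-padded input at this output position is [0 0 0 / 0 8 4 / 0 5 7]. Elementwise product with the kernel and sum: 0·2 + 0·-1 + 0·2 + 0·-1 + 8·-2 + 4·1 + 5·-2 + 7·-1.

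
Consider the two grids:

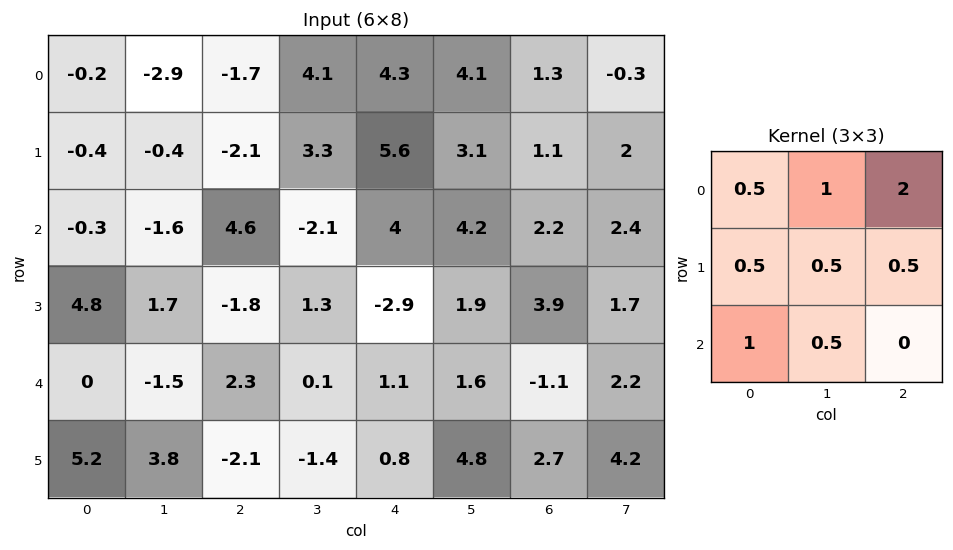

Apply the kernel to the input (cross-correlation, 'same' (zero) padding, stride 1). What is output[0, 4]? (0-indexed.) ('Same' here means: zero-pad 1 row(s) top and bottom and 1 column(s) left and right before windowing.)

12.35

The receptive field on the zero-padded input at this output position is [0 0 0 / 4.1 4.3 4.1 / 3.3 5.6 3.1]. Elementwise product with the kernel and sum: 0·0.5 + 0·1 + 0·2 + 4.1·0.5 + 4.3·0.5 + 4.1·0.5 + 3.3·1 + 5.6·0.5.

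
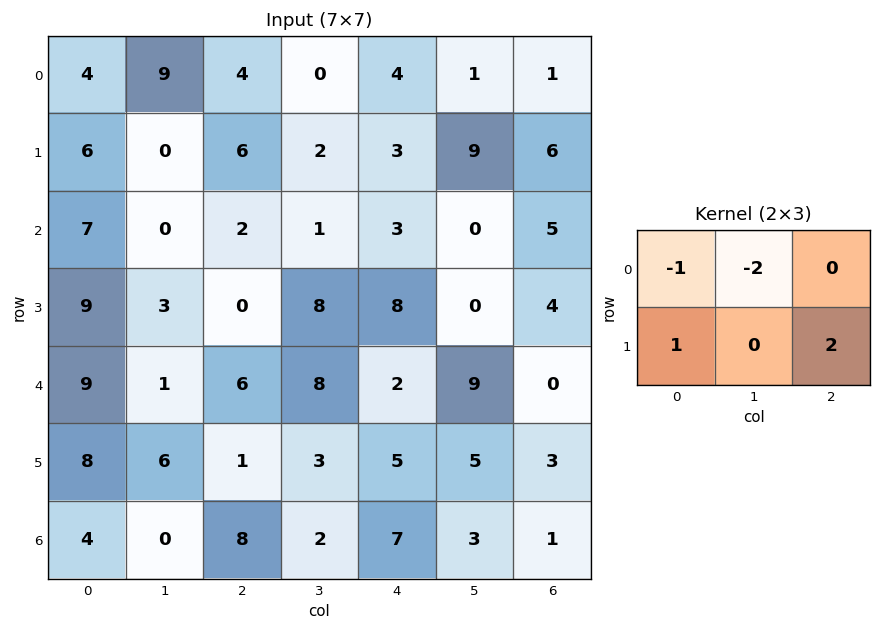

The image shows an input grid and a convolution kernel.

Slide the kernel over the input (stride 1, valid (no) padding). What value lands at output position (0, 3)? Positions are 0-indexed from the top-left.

12

The receptive field on the input at this output position is [0 4 1 / 2 3 9]. Elementwise product with the kernel and sum: 0·-1 + 4·-2 + 2·1 + 9·2.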